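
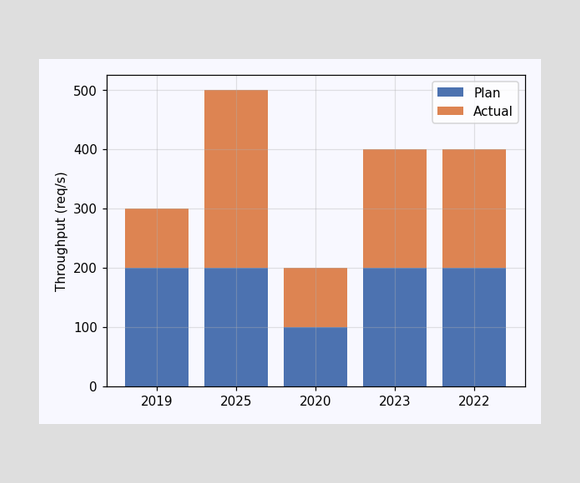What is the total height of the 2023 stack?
400req/s

The 2023 stack's top reaches 400req/s on the y-axis.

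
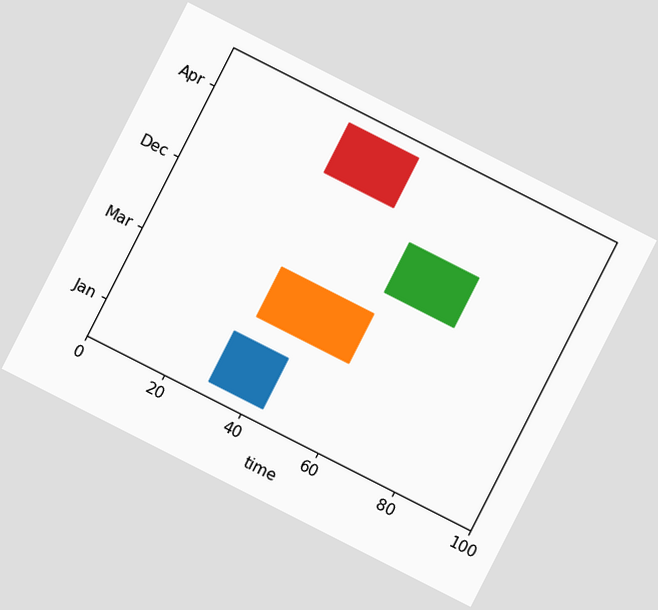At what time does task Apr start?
32

The chart is tilted about 27° clockwise. The Apr bar begins at t=32.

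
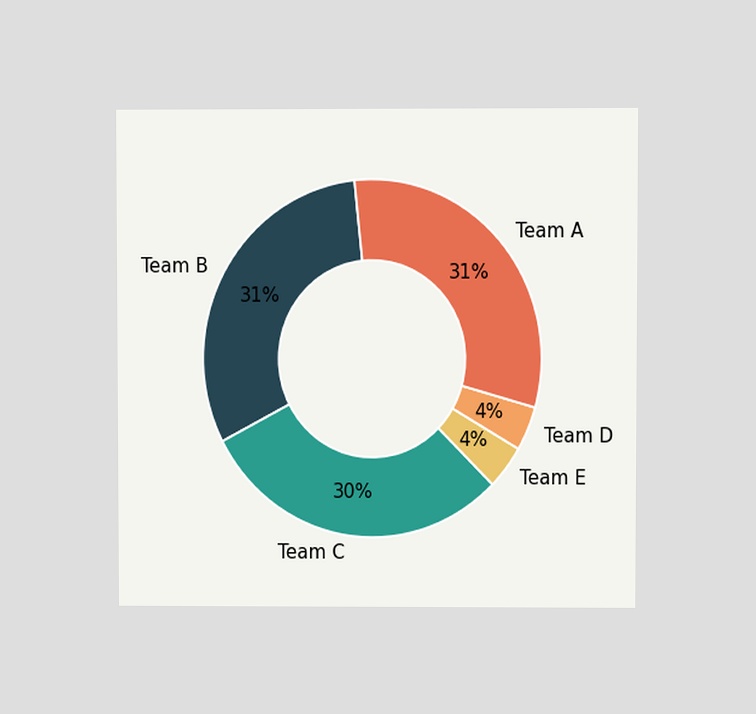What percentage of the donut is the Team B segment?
31%

The chart is viewed at a slight angle. The Team B segment takes up 31% of the ring.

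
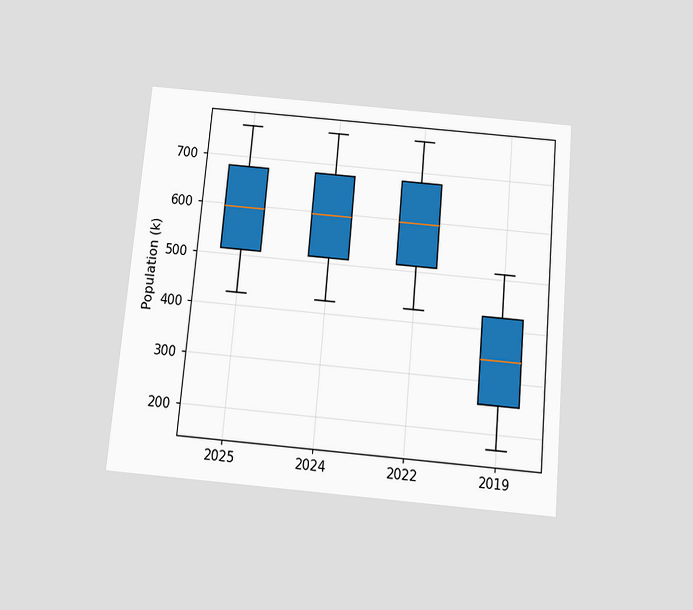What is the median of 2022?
595k

The chart is tilted about 5° clockwise and viewed slightly from below. The median line in the 2022 box sits at 595k.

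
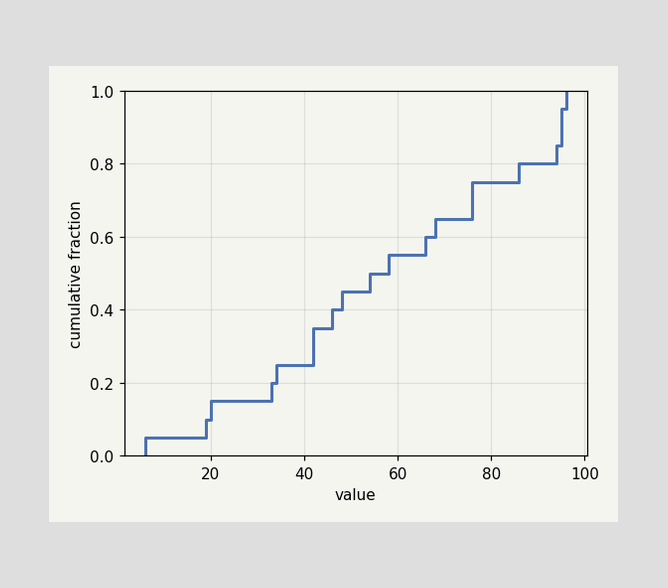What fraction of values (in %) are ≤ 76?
At x=76 the ECDF step is at 75%.

75%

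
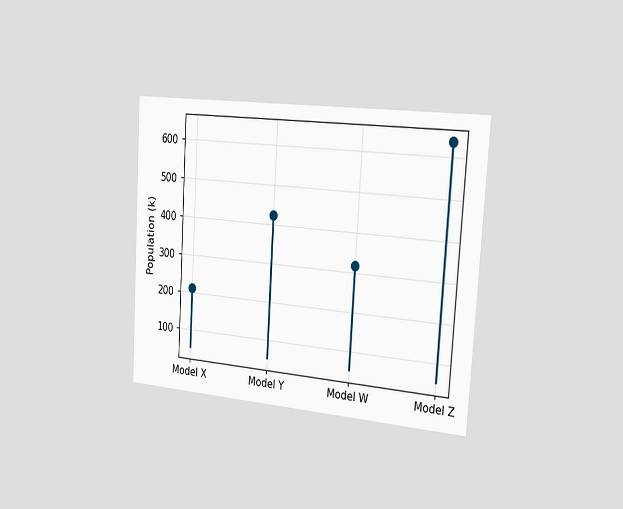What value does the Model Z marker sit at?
636k

The chart is tilted about 4° clockwise and viewed slightly from the right. The Model Z marker sits at 636k.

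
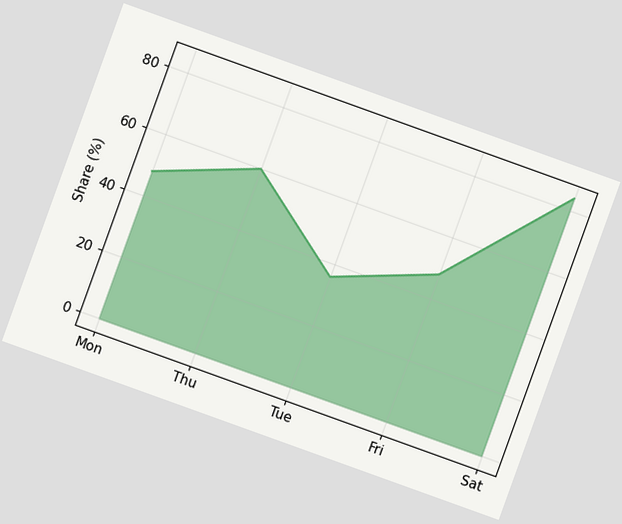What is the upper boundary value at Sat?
84%

The chart is tilted about 20° clockwise. At Sat the upper boundary is at 84%.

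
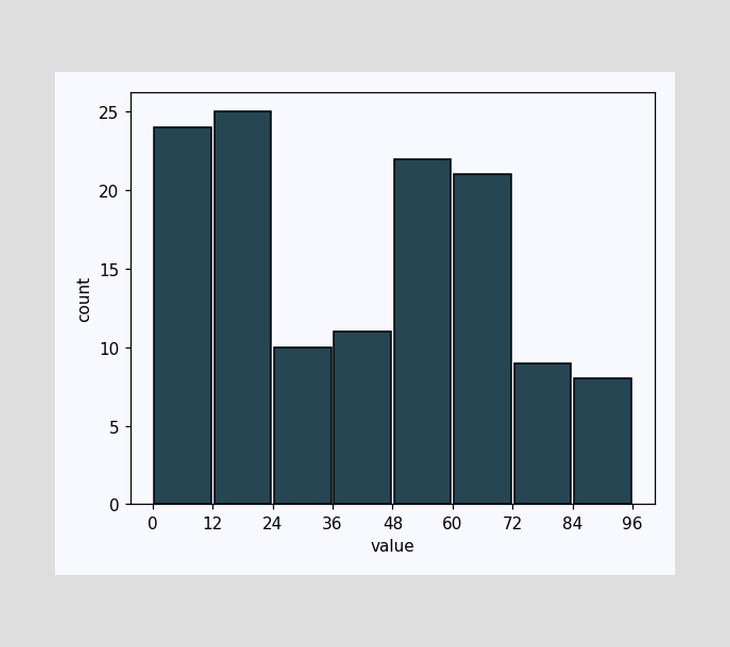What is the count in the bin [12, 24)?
25

The [12, 24) bin has height 25.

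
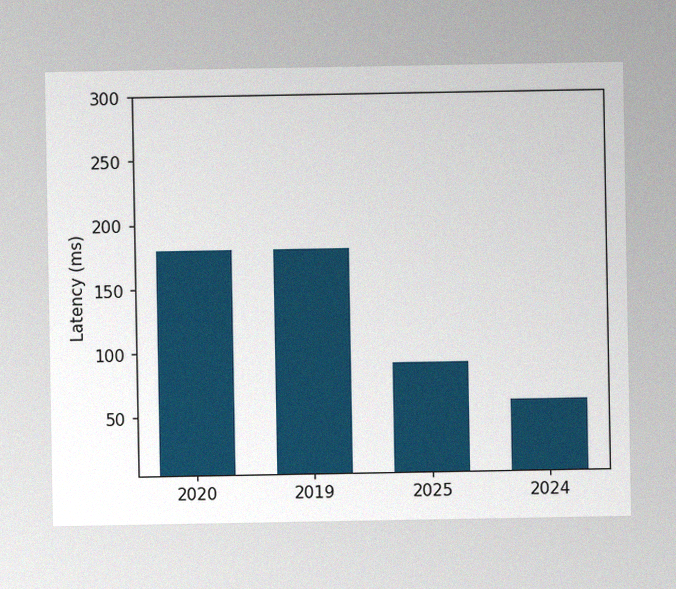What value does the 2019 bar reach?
180ms

The image has some photo noise and uneven lighting. Reading along the chart's y-axis, the 2019 bar reaches 180ms.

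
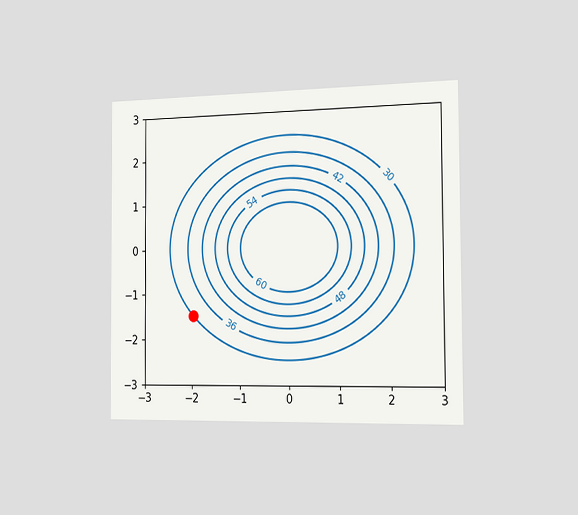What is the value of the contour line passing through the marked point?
30

The chart is viewed slightly from the right. The marked point sits on the contour labelled 30.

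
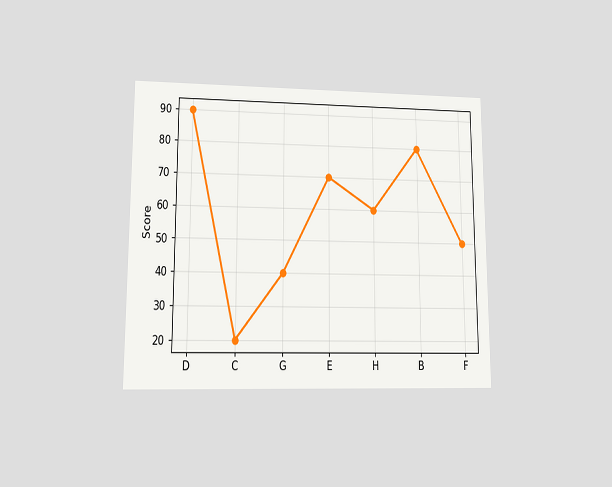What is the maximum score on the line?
The chart is viewed at a slight angle. The highest point is at D, and reading across to the y-axis gives 90.

90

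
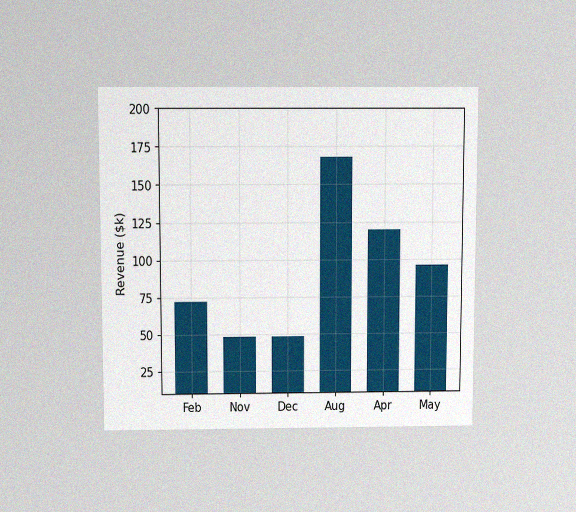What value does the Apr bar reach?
$120k

The chart is viewed slightly from above, with some photo noise. Reading along the chart's y-axis, the Apr bar reaches $120k.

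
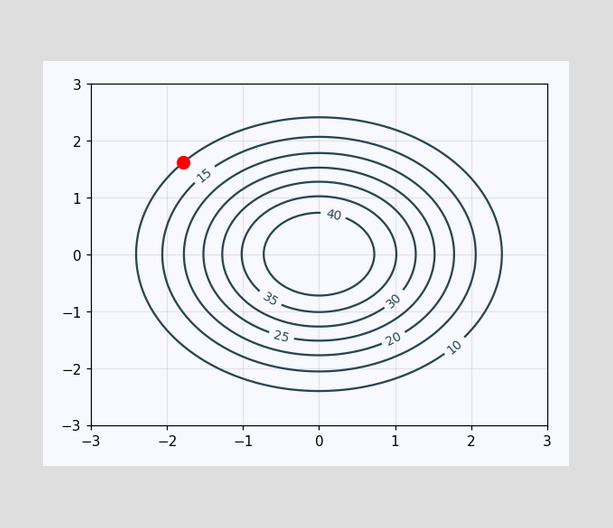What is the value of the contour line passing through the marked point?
The marked point sits on the contour labelled 10.

10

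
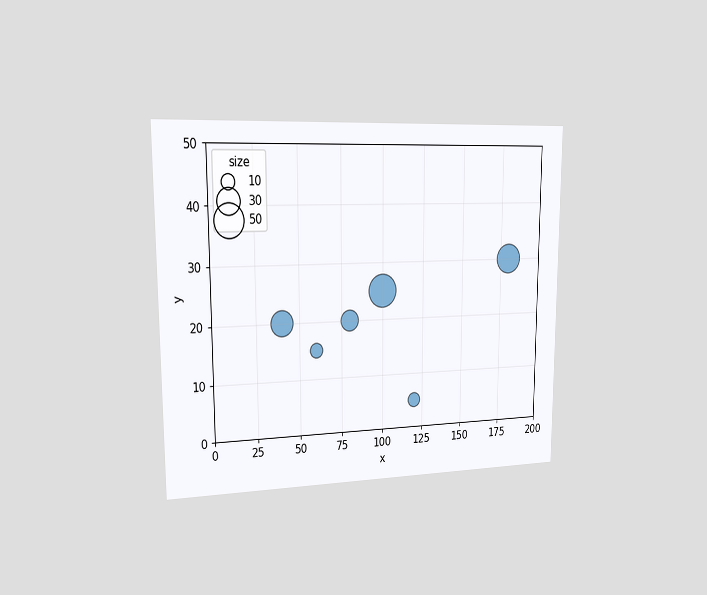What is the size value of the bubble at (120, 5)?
10

The chart is viewed slightly from the left. Matching the bubble at (120, 5) against the size legend gives 10.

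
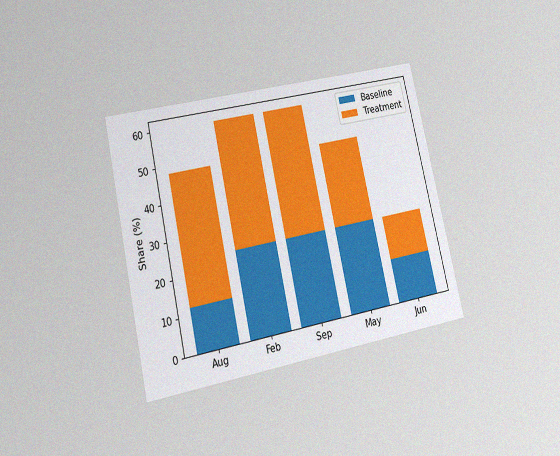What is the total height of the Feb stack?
60%

The chart is tilted about 13° counter-clockwise and viewed at a slight angle, with some photo noise. The Feb stack's top reaches 60% on the y-axis.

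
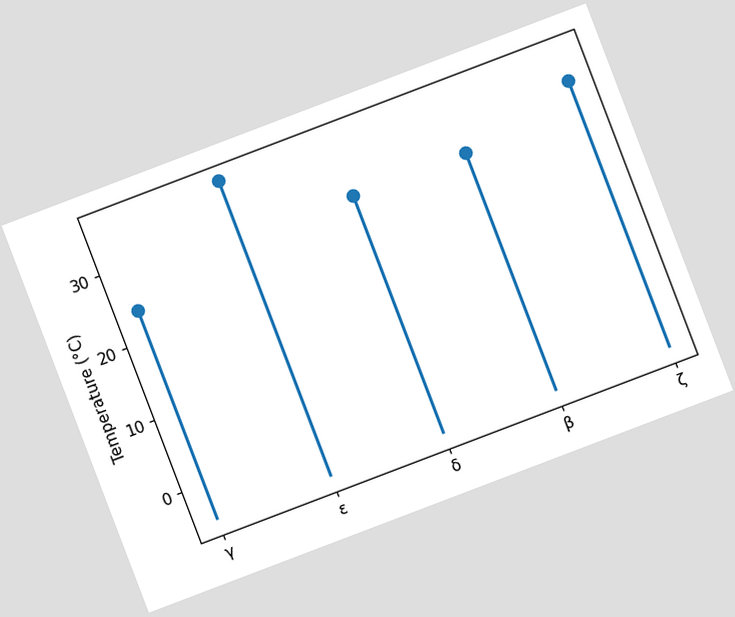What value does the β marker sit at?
28°C

The chart is tilted about 21° counter-clockwise. The β marker sits at 28°C.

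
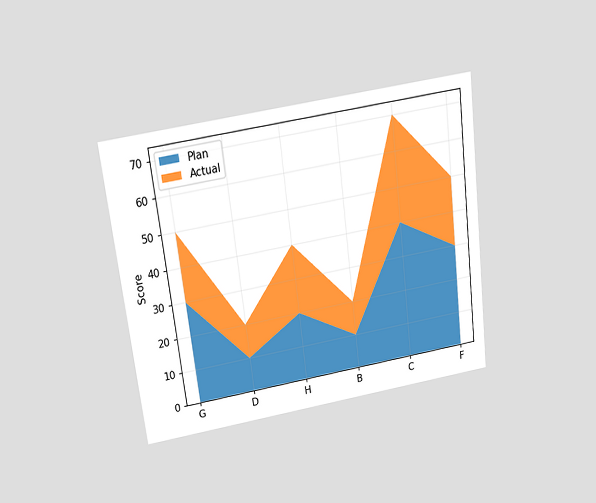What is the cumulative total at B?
20

The chart is tilted about 7° counter-clockwise and viewed slightly from above. The stacked total at B reaches 20.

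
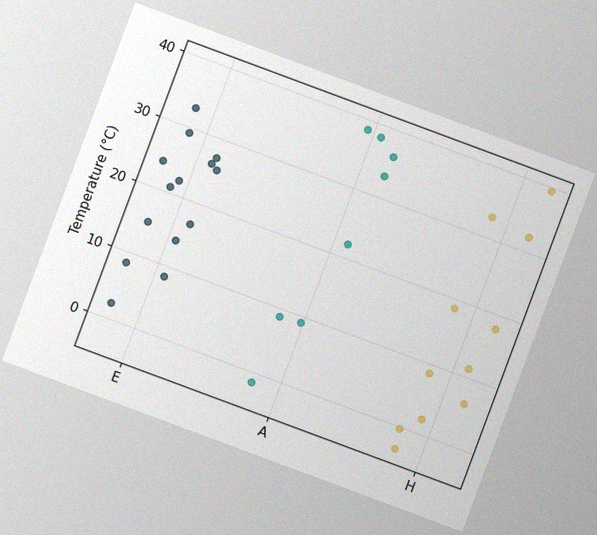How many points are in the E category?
The chart is tilted about 20° clockwise, with some photo noise. Counting the markers in the E column gives 14.

14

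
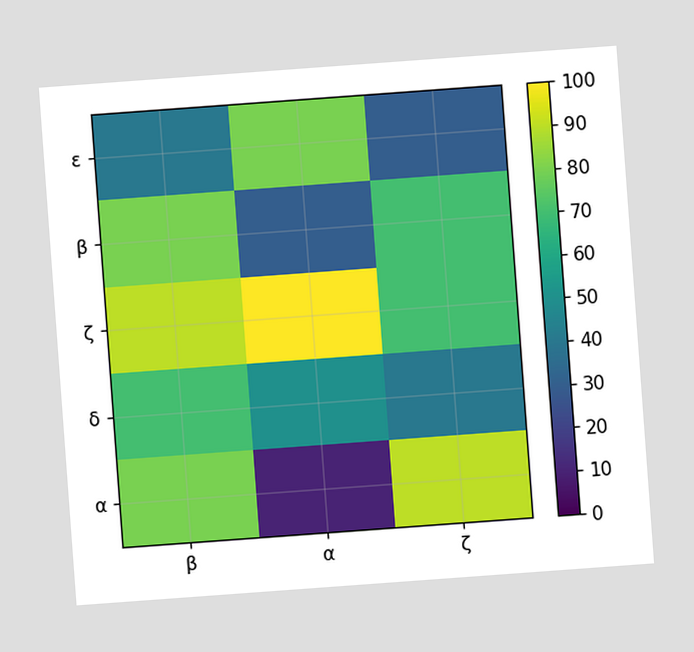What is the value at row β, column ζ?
70

The chart is tilted about 4° counter-clockwise. Matching cell (β, ζ) against the colorbar gives 70.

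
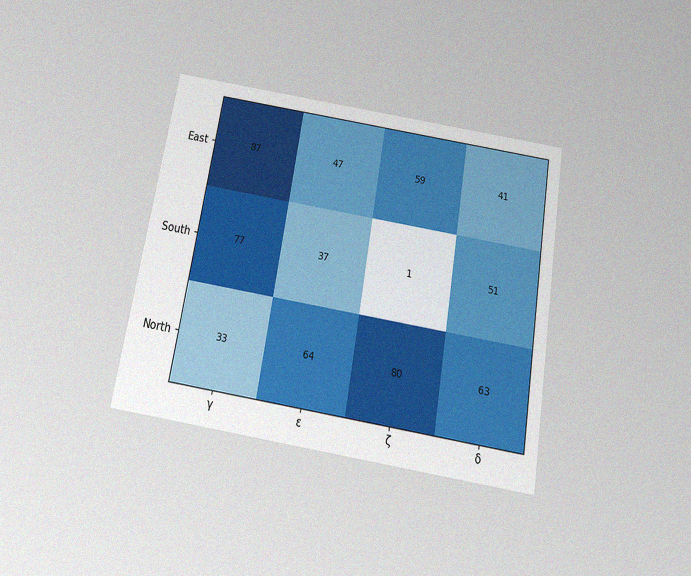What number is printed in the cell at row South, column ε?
The chart is tilted about 10° clockwise and viewed slightly from below, with some photo noise. The (South, ε) cell reads 37.

37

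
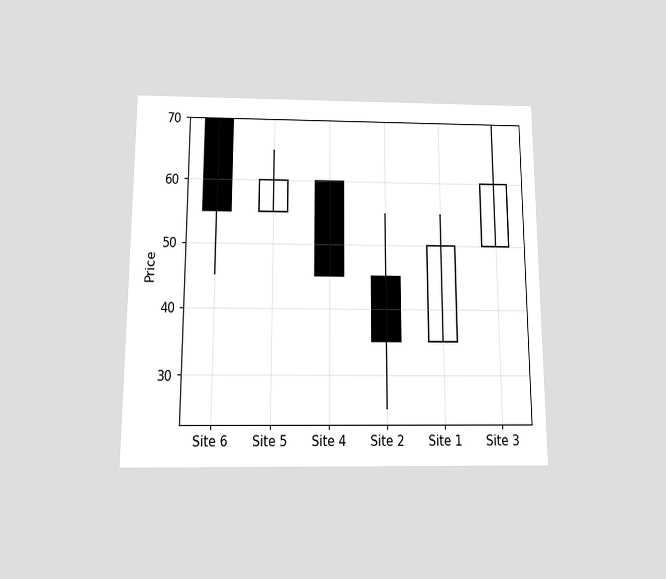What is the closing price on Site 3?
The chart is viewed slightly from below. The Site 3 candle closes at 60.

60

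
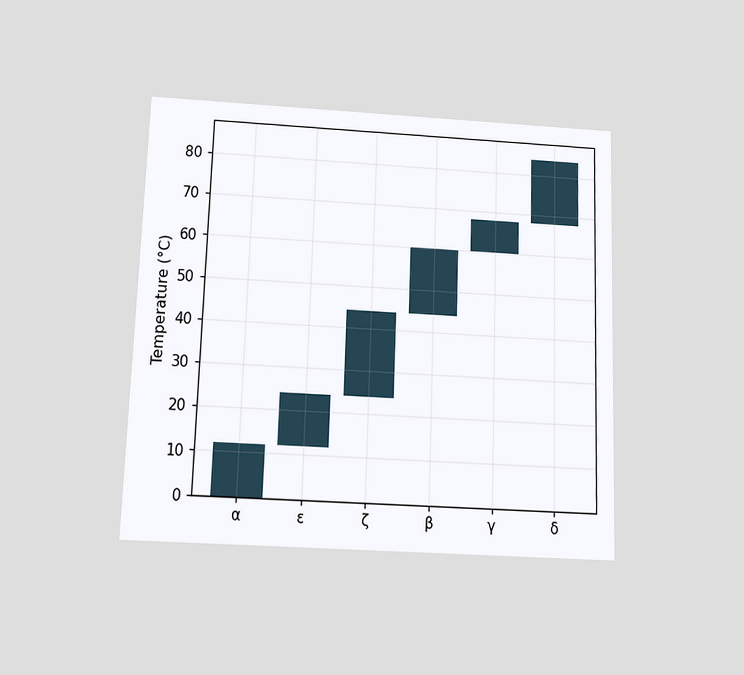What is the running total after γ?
68°C

The chart is viewed slightly from below. After γ the running total reaches 68°C.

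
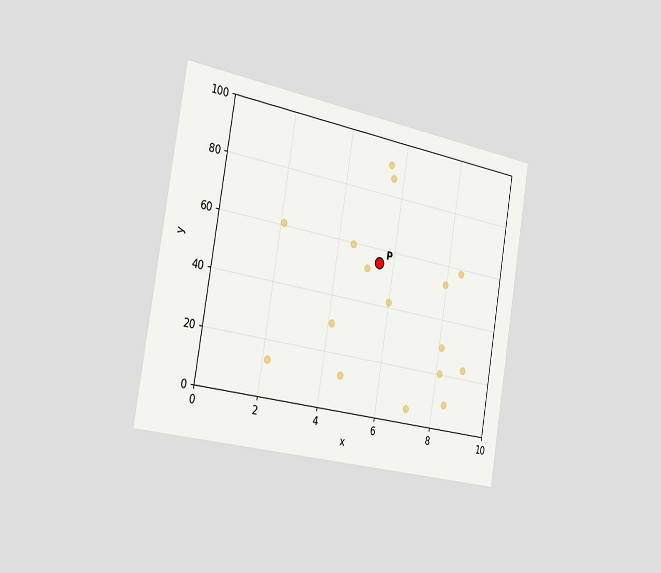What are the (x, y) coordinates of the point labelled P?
The chart is tilted about 9° clockwise and viewed slightly from the left. Following the gridlines from P to each axis, P sits at (5.5, 55).

(5.5, 55)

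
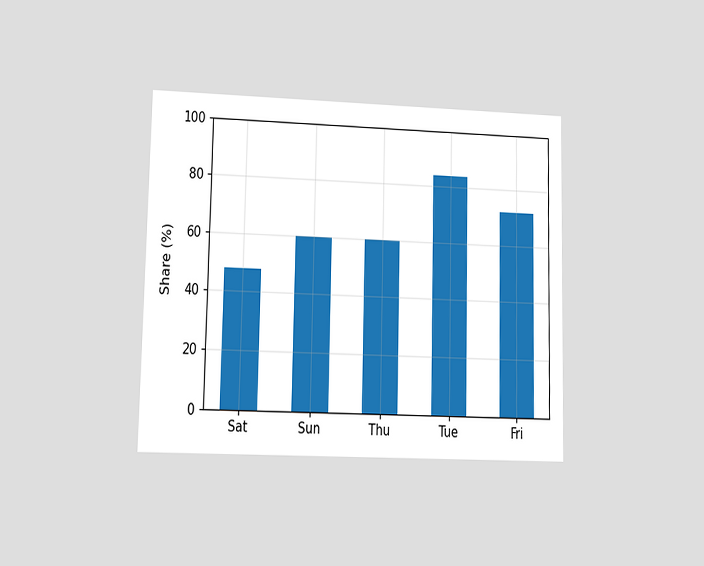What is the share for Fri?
72%

The chart is viewed at a slight angle. Reading along the chart's y-axis, the Fri bar reaches 72%.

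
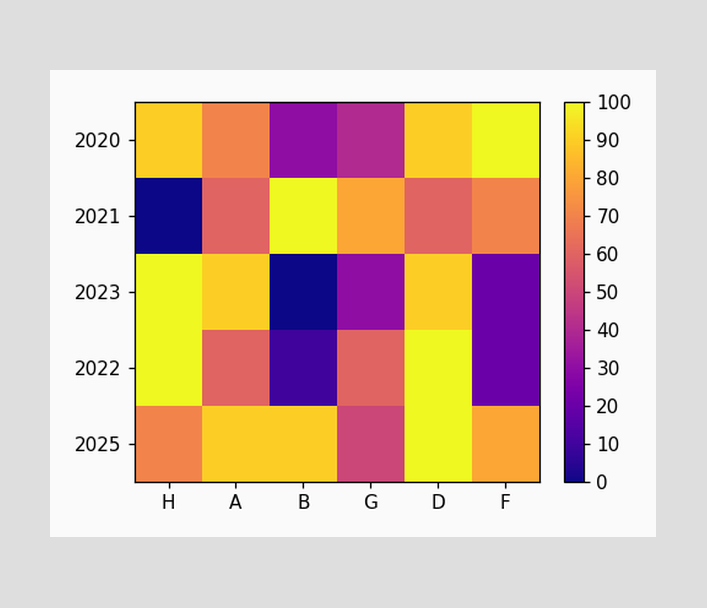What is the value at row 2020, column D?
90

Matching cell (2020, D) against the colorbar gives 90.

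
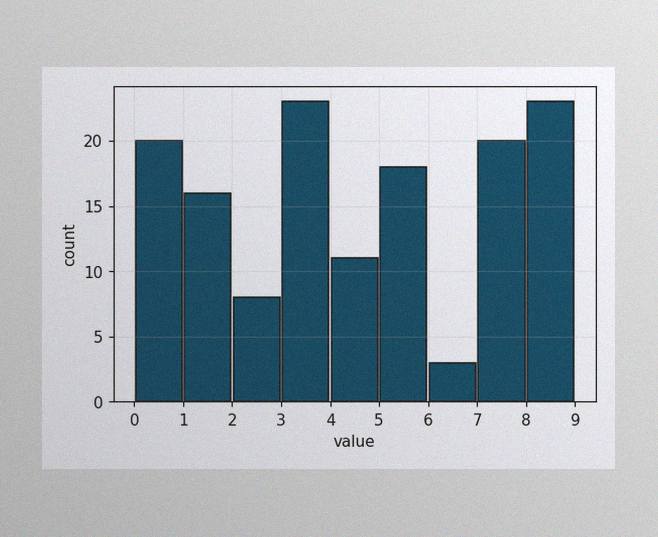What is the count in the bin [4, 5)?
The image has some photo noise and uneven lighting. The [4, 5) bin has height 11.

11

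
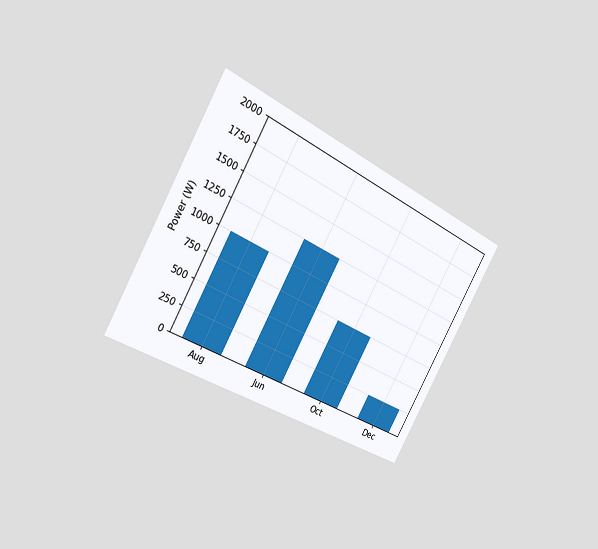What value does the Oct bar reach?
The chart is tilted about 29° clockwise and viewed slightly from the left. Reading along the chart's y-axis, the Oct bar reaches 750W.

750W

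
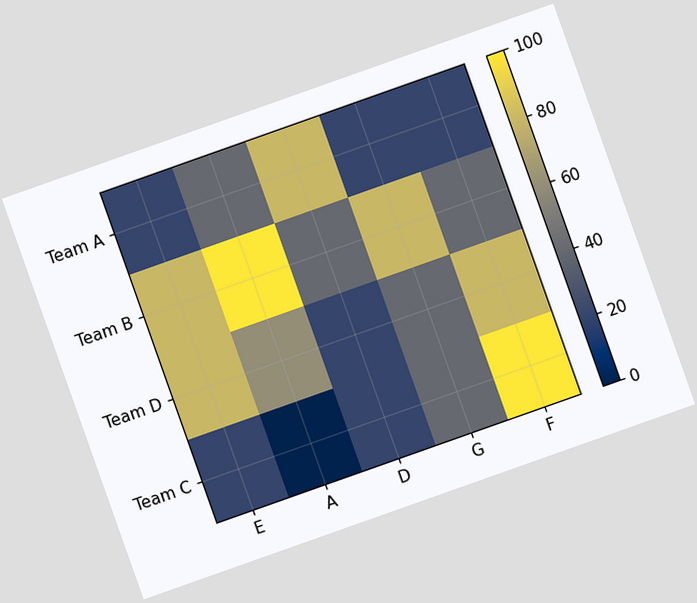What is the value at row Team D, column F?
The chart is tilted about 20° counter-clockwise. Matching cell (Team D, F) against the colorbar gives 80.

80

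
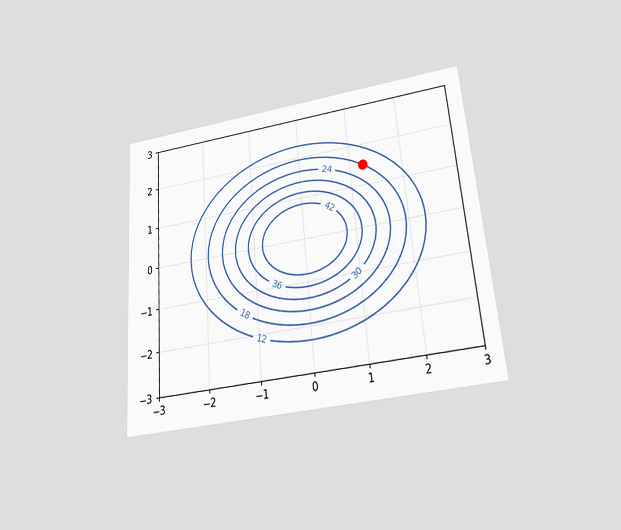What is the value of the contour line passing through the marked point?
18

The chart is tilted about 5° counter-clockwise and viewed slightly from below. The marked point sits on the contour labelled 18.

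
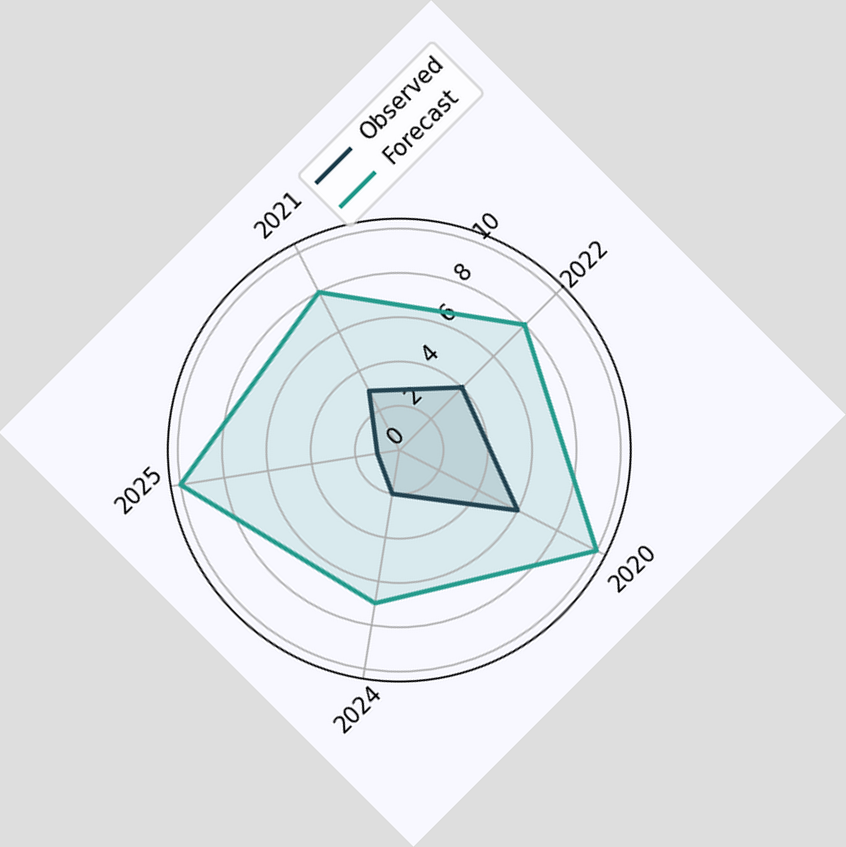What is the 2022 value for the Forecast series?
The chart is tilted about 45° counter-clockwise. On the 2022 axis, Forecast reaches 8.

8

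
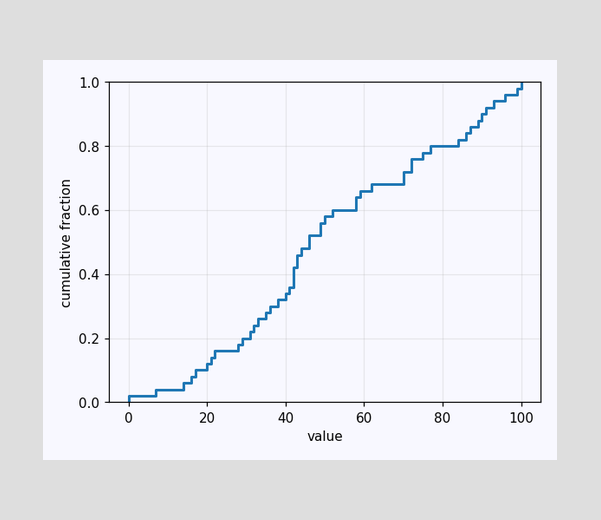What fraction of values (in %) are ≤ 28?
At x=28 the ECDF step is at 18%.

18%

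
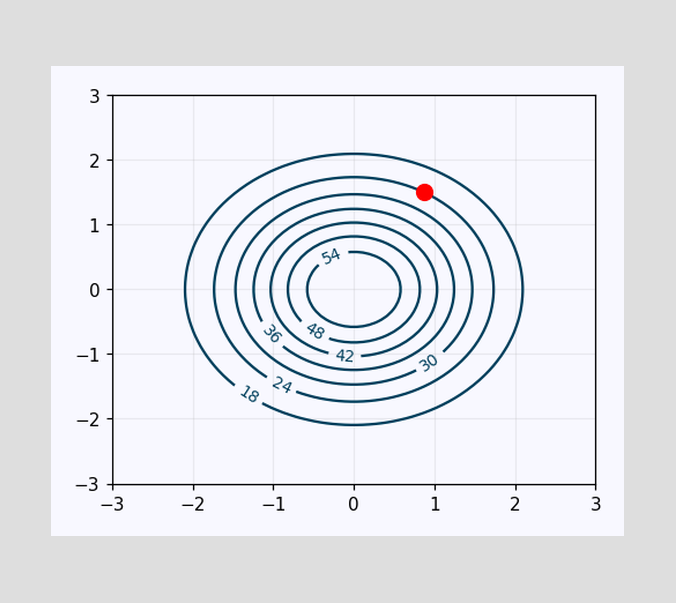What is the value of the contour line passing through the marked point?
The marked point sits on the contour labelled 24.

24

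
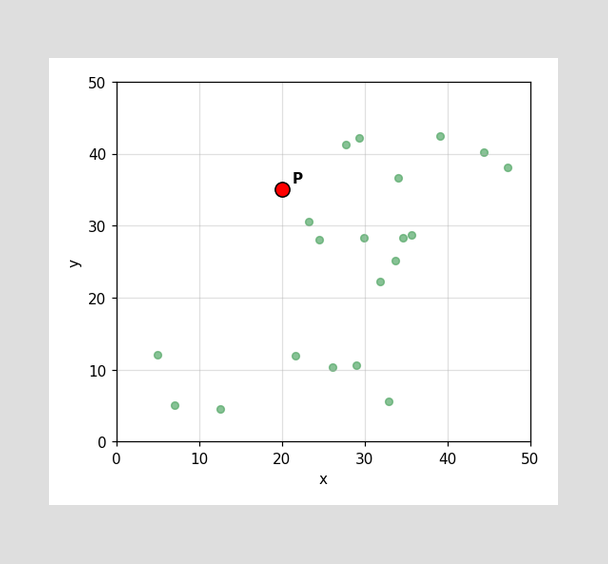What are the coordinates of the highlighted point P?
(20, 35)

Following the gridlines from P to each axis, P sits at (20, 35).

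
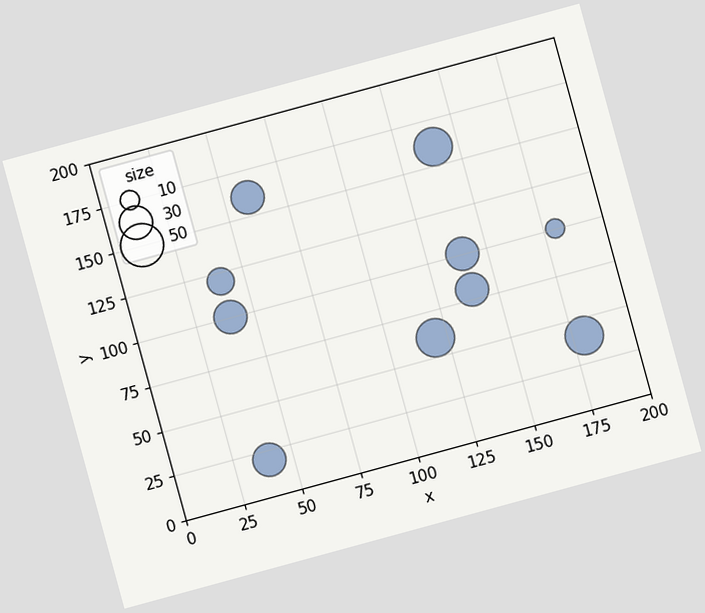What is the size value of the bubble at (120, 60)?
The chart is tilted about 15° counter-clockwise. Matching the bubble at (120, 60) against the size legend gives 40.

40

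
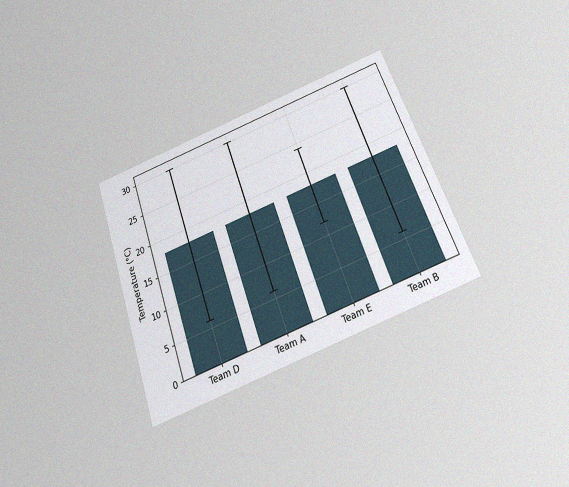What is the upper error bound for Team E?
24°C

The chart is tilted about 20° counter-clockwise and viewed slightly from below, with some photo noise. The Team E bar's upper whisker reaches 24°C.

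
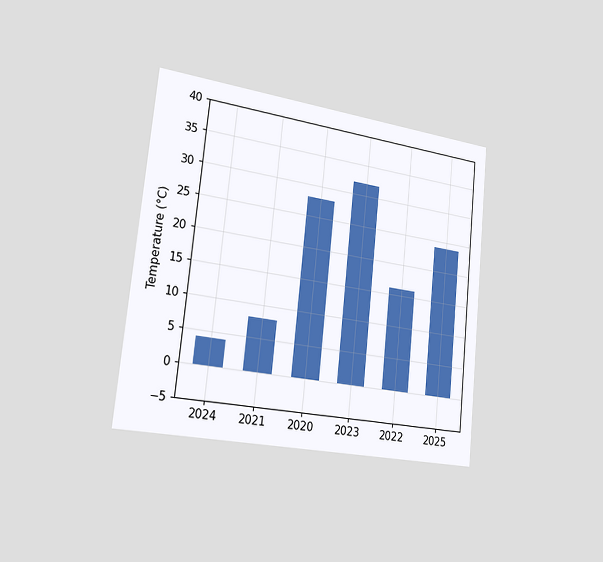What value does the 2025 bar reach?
The chart is tilted about 6° clockwise and viewed slightly from the left. Reading along the chart's y-axis, the 2025 bar reaches 24°C.

24°C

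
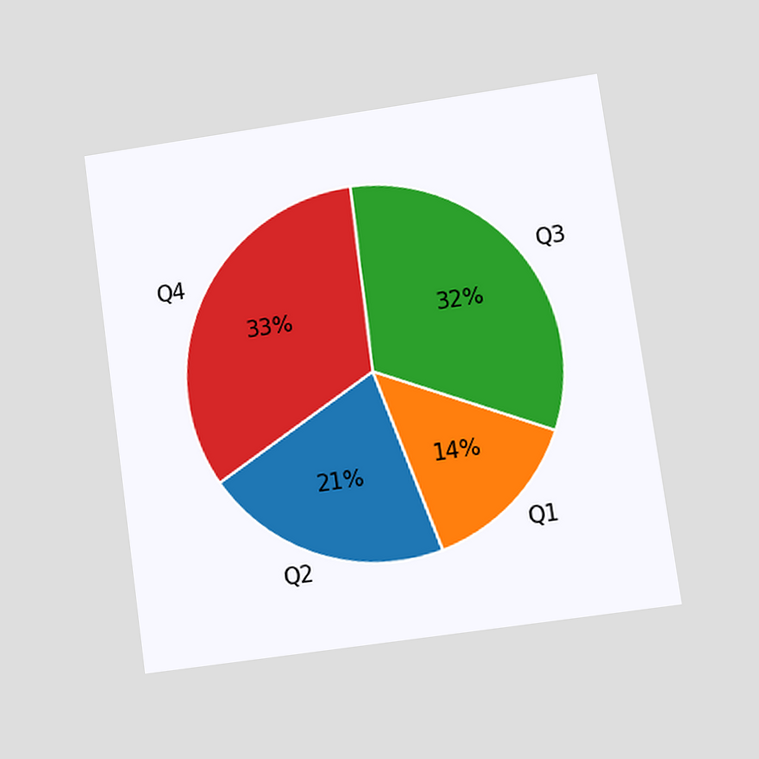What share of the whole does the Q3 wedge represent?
The chart is tilted about 8° counter-clockwise and viewed at a slight angle. The Q3 slice takes up 32% of the pie.

32%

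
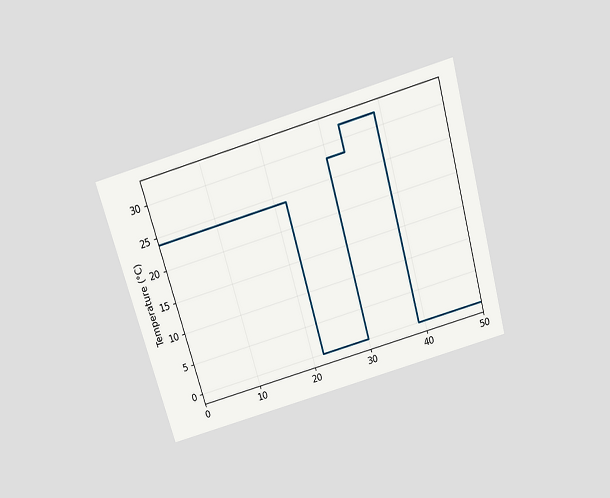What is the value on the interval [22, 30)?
0°C

The chart is tilted about 16° counter-clockwise and viewed slightly from above. On [22, 30) the step sits at 0°C.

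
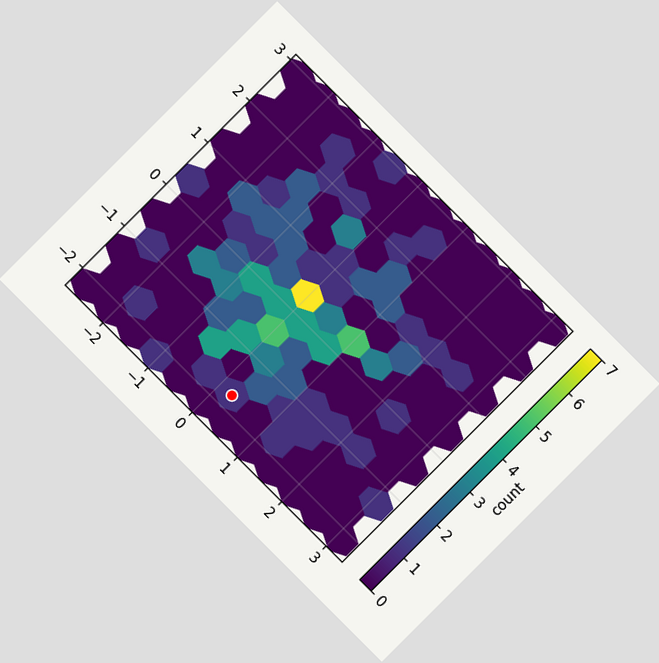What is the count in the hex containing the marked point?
1

The chart is tilted about 45° clockwise. The marked hex reads 1 on the colorbar.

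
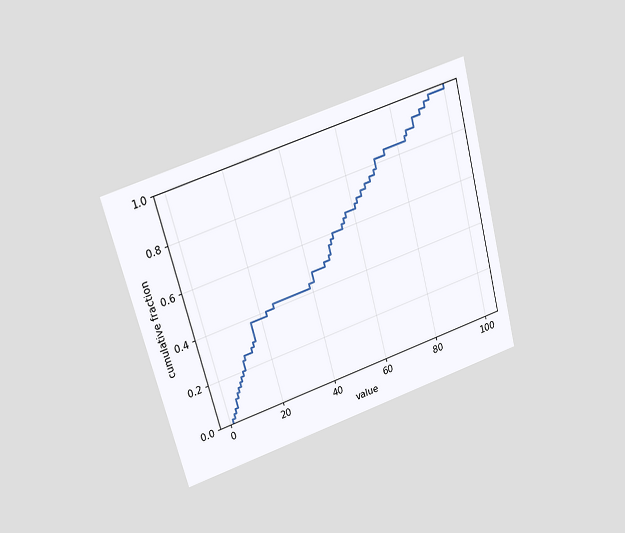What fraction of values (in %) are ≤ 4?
The chart is tilted about 15° counter-clockwise and viewed slightly from above. At x=4 the ECDF step is at 10%.

10%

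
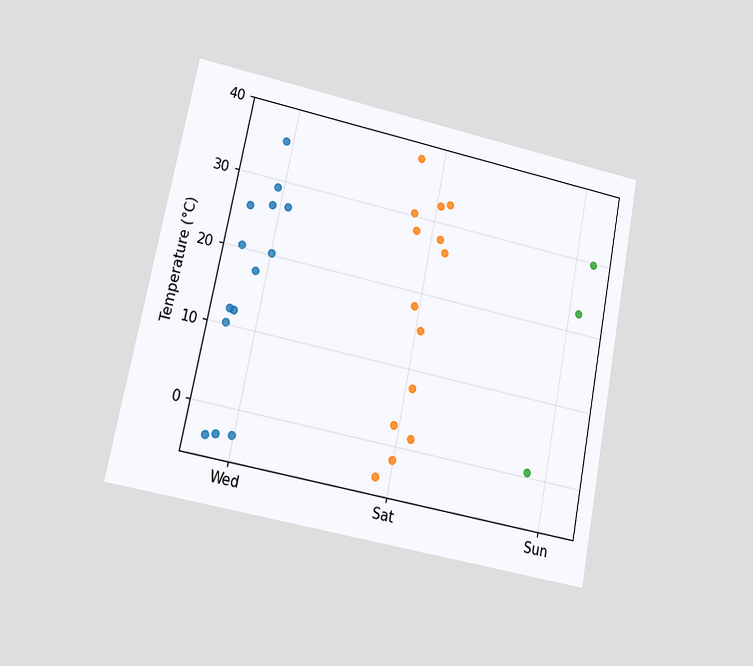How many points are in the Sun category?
The chart is tilted about 11° clockwise and viewed at a slight angle. Counting the markers in the Sun column gives 3.

3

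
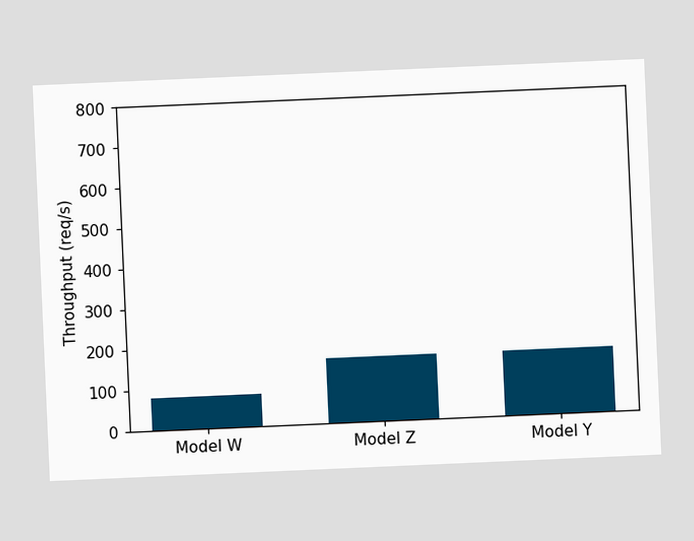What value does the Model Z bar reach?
160req/s

The chart is tilted about 2° counter-clockwise. Reading along the chart's y-axis, the Model Z bar reaches 160req/s.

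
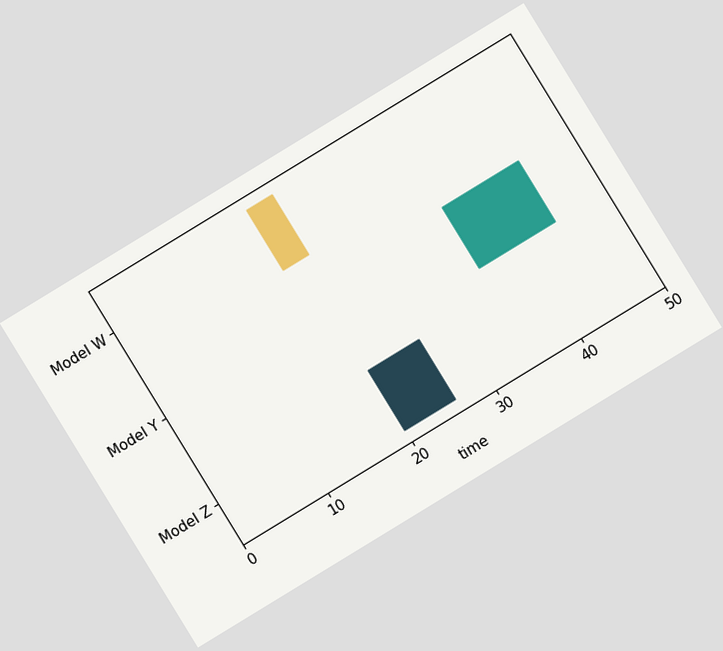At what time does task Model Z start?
20

The chart is tilted about 31° counter-clockwise. The Model Z bar begins at t=20.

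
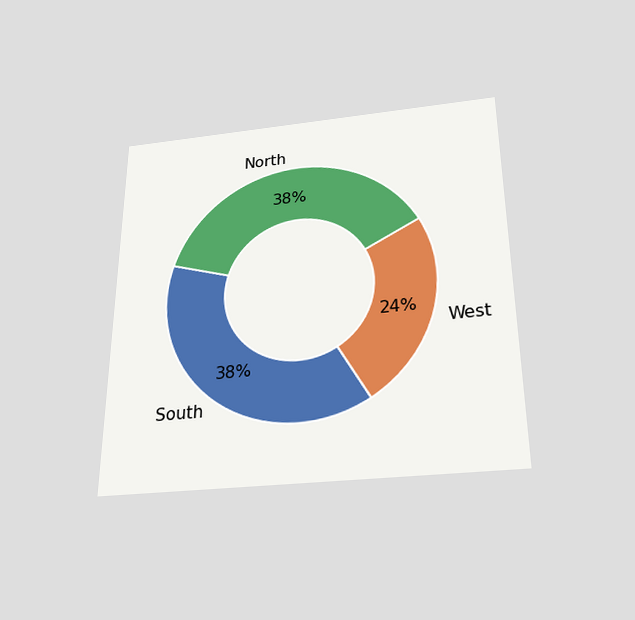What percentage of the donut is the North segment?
The chart is viewed slightly from below. The North segment takes up 38% of the ring.

38%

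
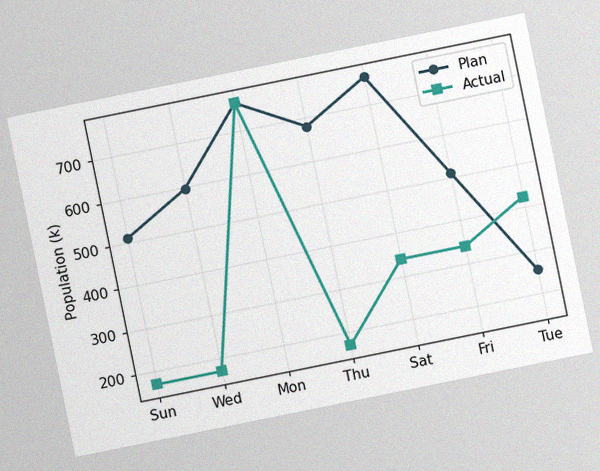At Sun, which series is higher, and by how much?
The chart is tilted about 11° counter-clockwise, with some photo noise. At Sun, Plan sits above the other line by 340k.

Plan, by 340k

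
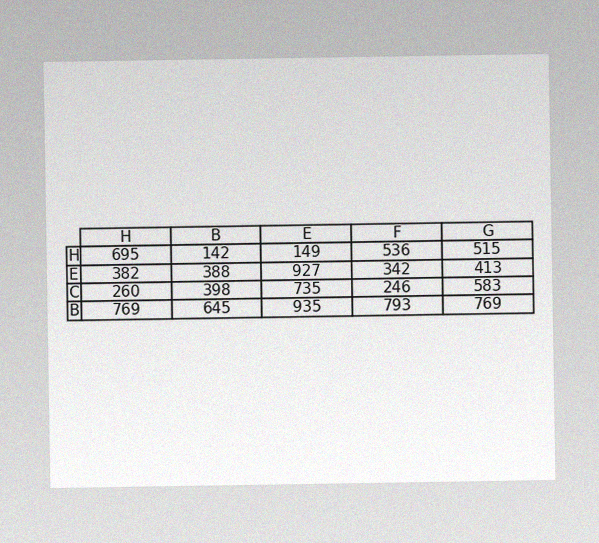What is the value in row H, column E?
149

The image has some photo noise and uneven lighting. The (H, E) cell reads 149.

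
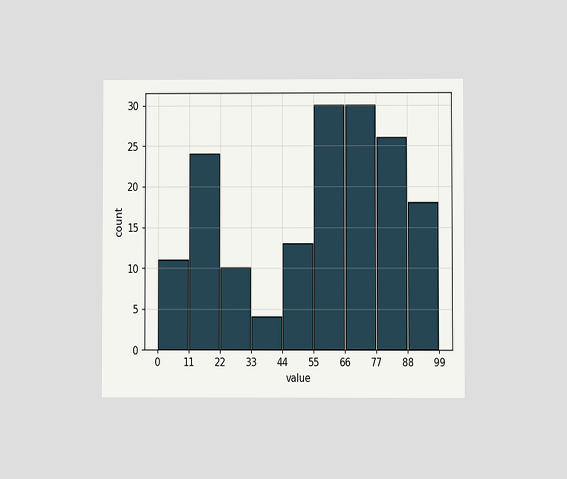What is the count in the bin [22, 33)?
The chart is viewed at a slight angle. The [22, 33) bin has height 10.

10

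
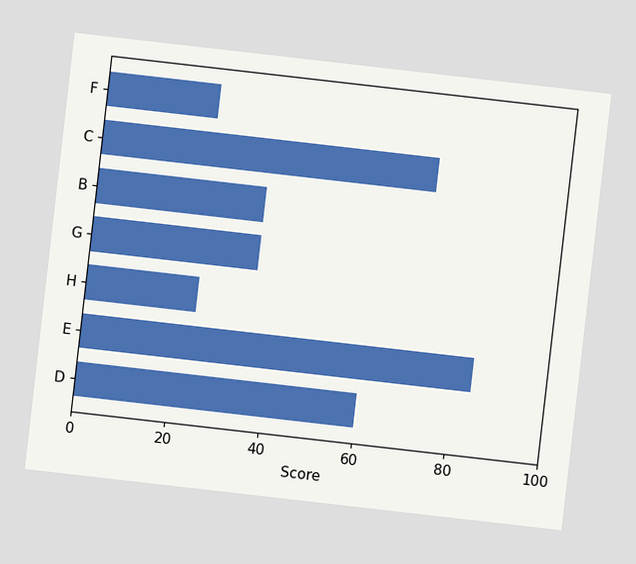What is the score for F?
The chart is tilted about 7° clockwise. Reading along the chart's x-axis, the F bar reaches 24.

24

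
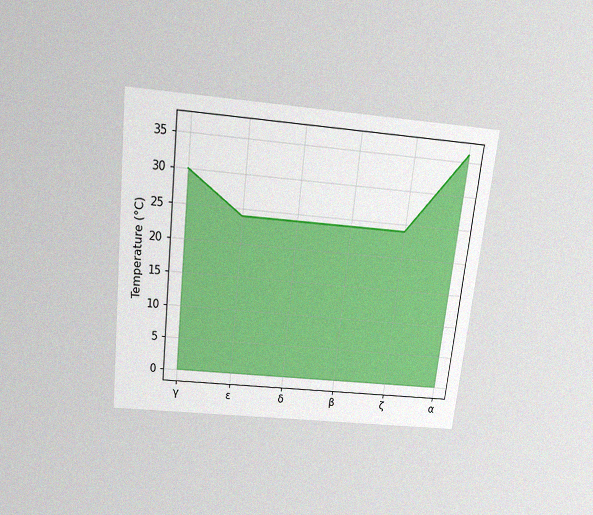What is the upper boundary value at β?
The chart is tilted about 6° clockwise and viewed slightly from above, with some photo noise. At β the upper boundary is at 24°C.

24°C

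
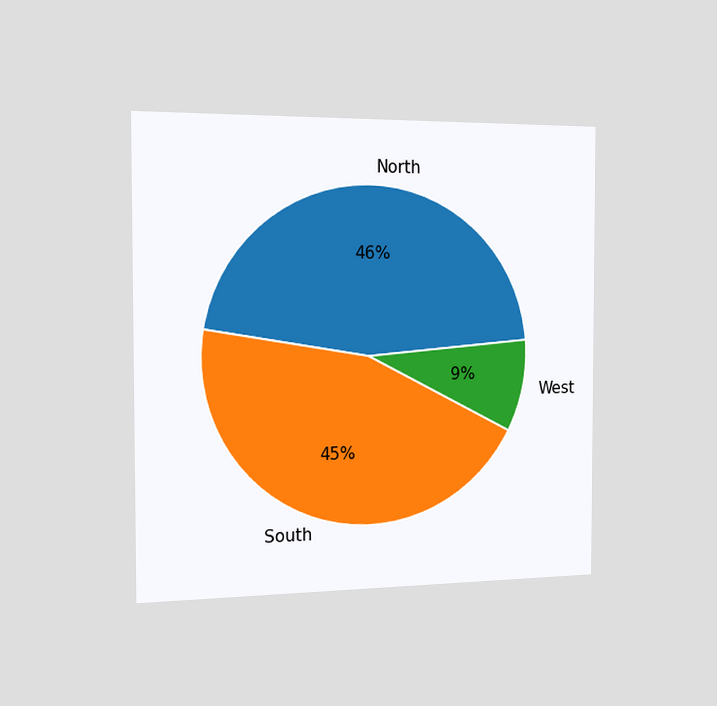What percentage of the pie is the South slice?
The chart is viewed slightly from the left. The South slice takes up 45% of the pie.

45%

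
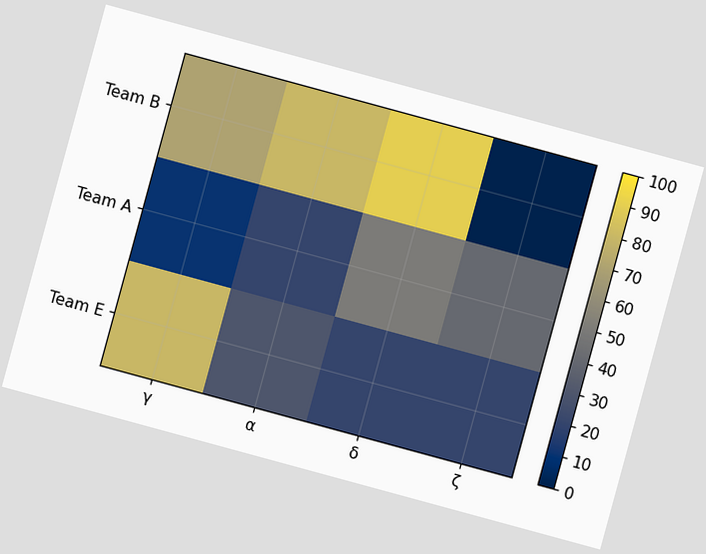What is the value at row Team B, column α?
80

The chart is tilted about 15° clockwise. Matching cell (Team B, α) against the colorbar gives 80.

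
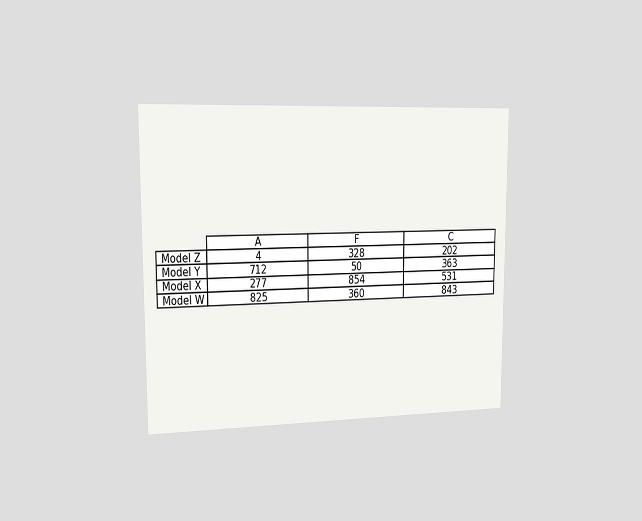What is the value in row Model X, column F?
854

The chart is viewed slightly from the left. The (Model X, F) cell reads 854.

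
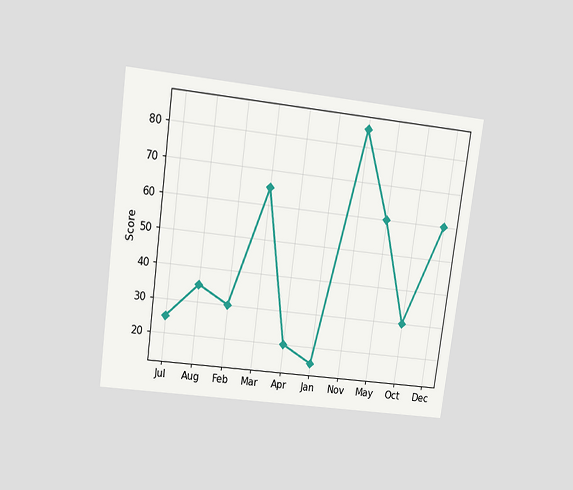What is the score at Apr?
20

The chart is tilted about 8° clockwise and viewed slightly from above. At Apr, the line is at 20.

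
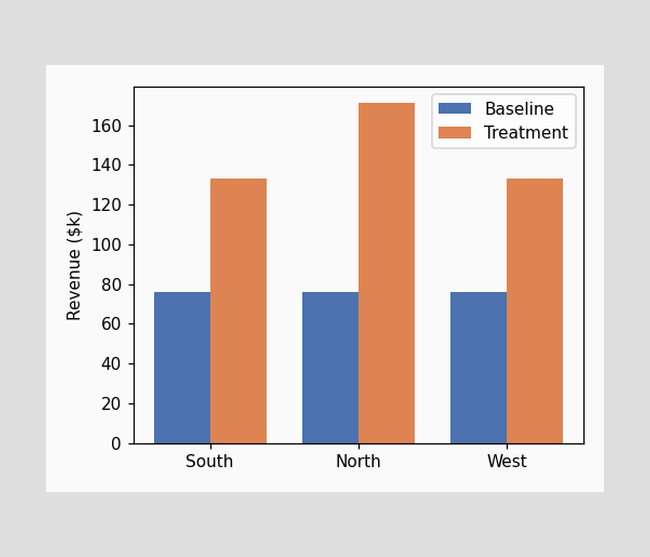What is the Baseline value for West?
The Baseline bar at West reaches $76k on the y-axis.

$76k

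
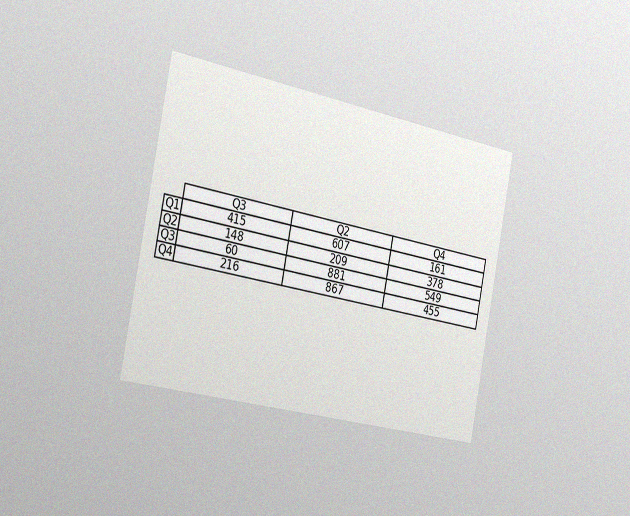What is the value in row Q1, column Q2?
The chart is tilted about 11° clockwise and viewed slightly from the left, with some photo noise. The (Q1, Q2) cell reads 607.

607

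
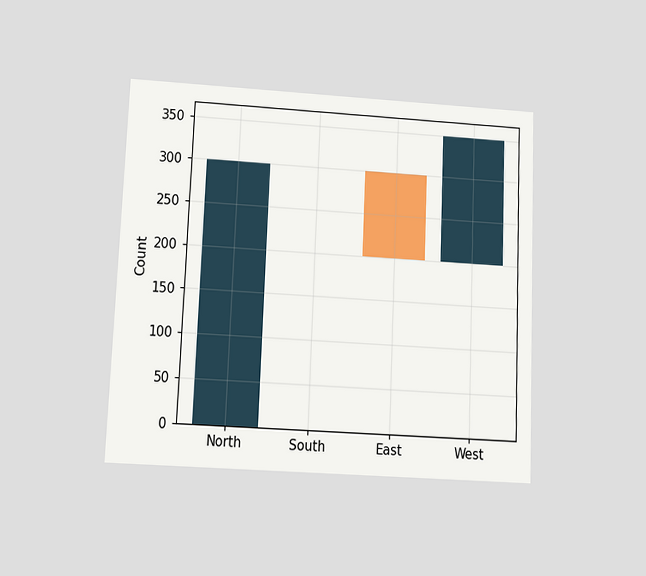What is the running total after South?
300

The chart is tilted about 2° clockwise and viewed slightly from below. After South the running total reaches 300.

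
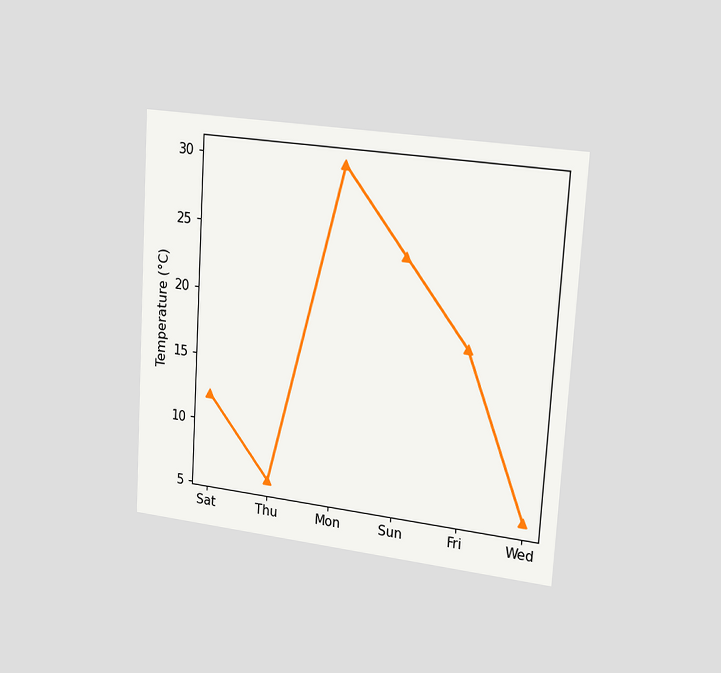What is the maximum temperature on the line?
The chart is tilted about 3° clockwise and viewed slightly from the right. The highest point is at Mon, and reading across to the y-axis gives 30°C.

30°C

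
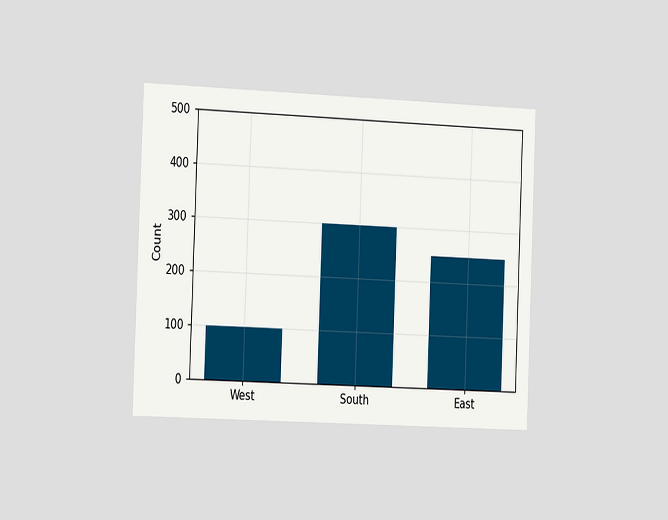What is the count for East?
The chart is tilted about 2° clockwise and viewed slightly from the left. Reading along the chart's y-axis, the East bar reaches 250.

250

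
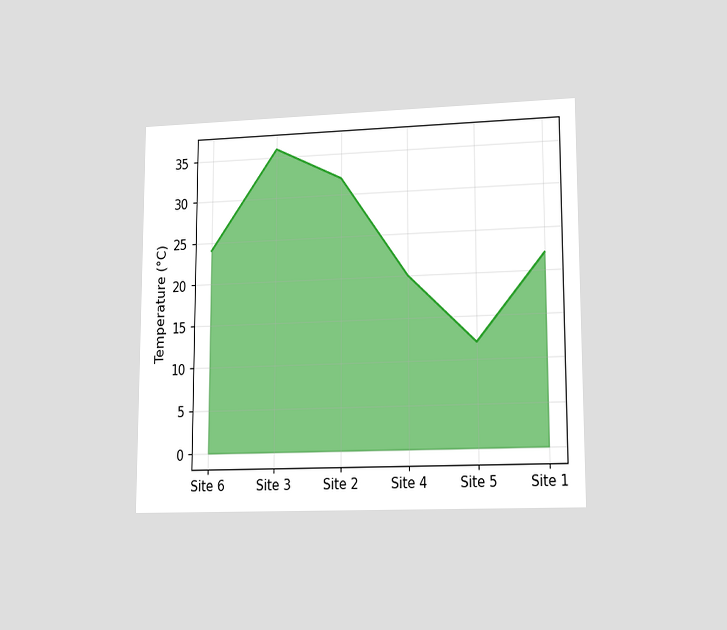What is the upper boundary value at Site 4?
20°C

The chart is viewed at a slight angle. At Site 4 the upper boundary is at 20°C.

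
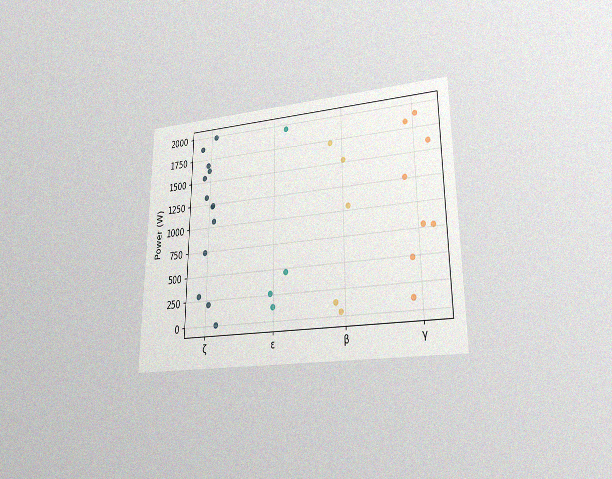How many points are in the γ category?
The chart is viewed at a slight angle, with some photo noise. Counting the markers in the γ column gives 8.

8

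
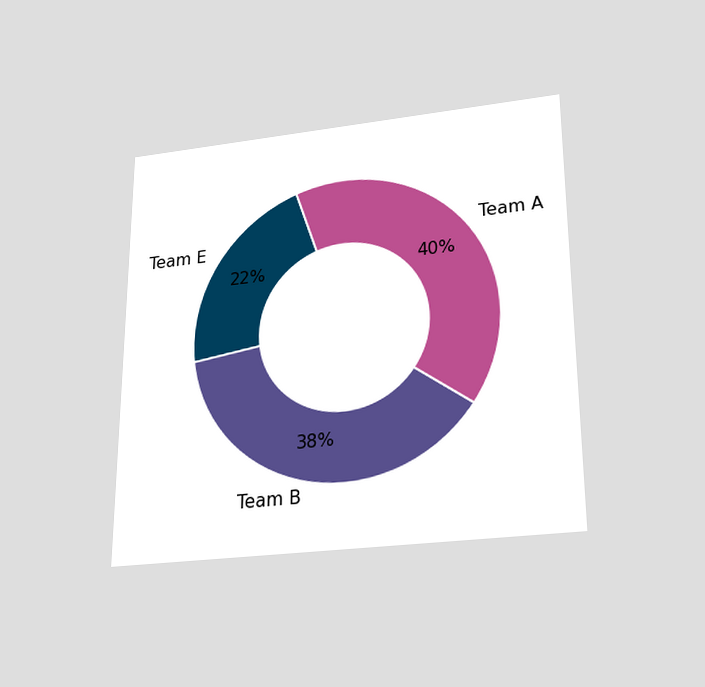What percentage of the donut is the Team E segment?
22%

The chart is viewed slightly from below. The Team E segment takes up 22% of the ring.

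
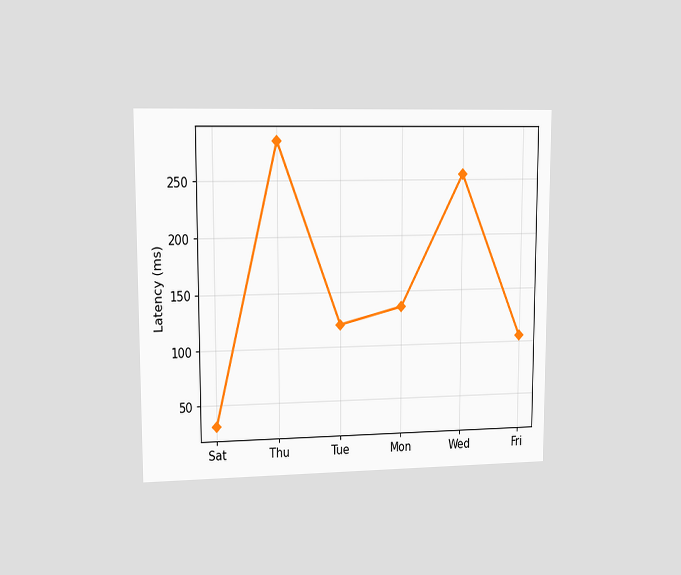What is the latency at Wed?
The chart is viewed at a slight angle. At Wed, the line is at 255ms.

255ms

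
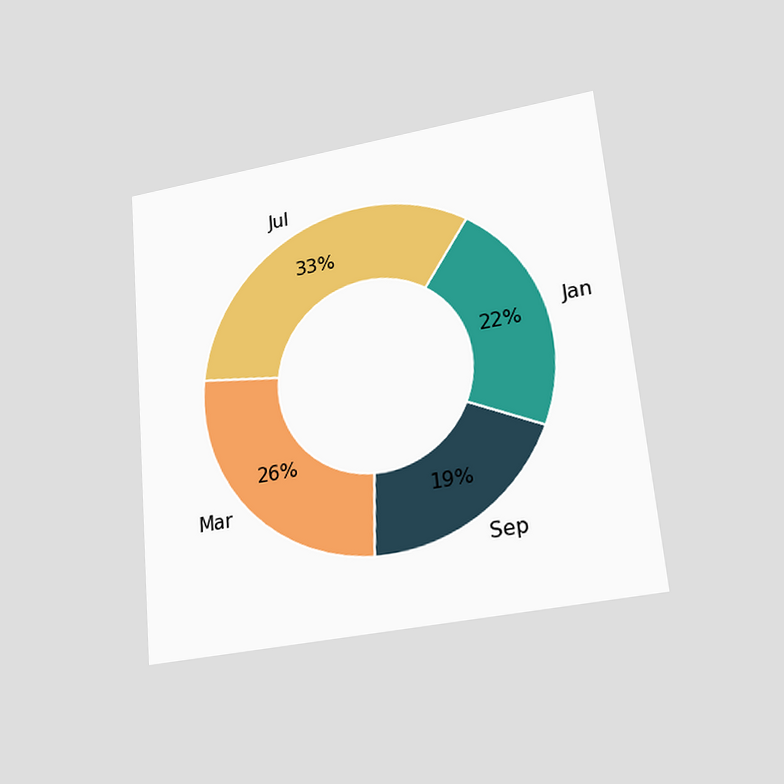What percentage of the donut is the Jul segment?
The chart is tilted about 5° counter-clockwise and viewed at a slight angle. The Jul segment takes up 33% of the ring.

33%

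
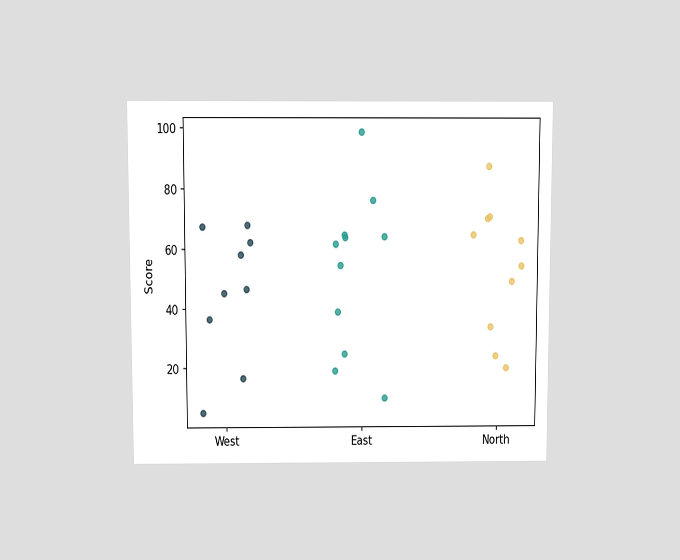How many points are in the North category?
The chart is viewed slightly from above. Counting the markers in the North column gives 10.

10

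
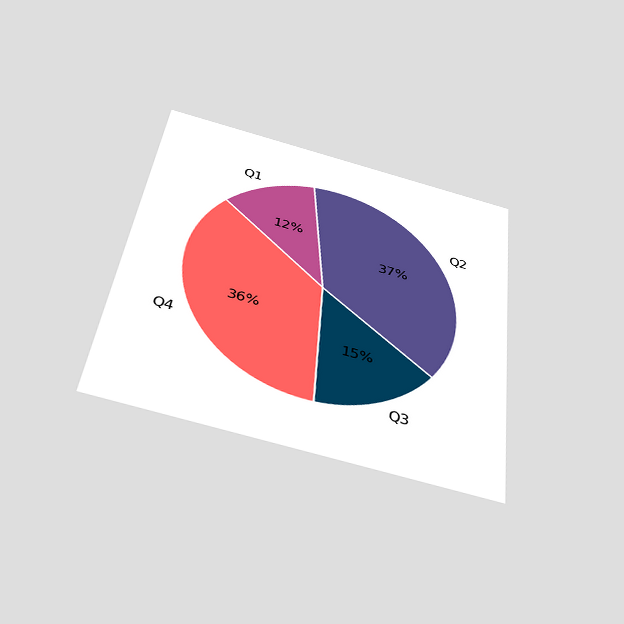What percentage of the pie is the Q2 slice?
The chart is tilted about 7° clockwise and viewed slightly from below. The Q2 slice takes up 37% of the pie.

37%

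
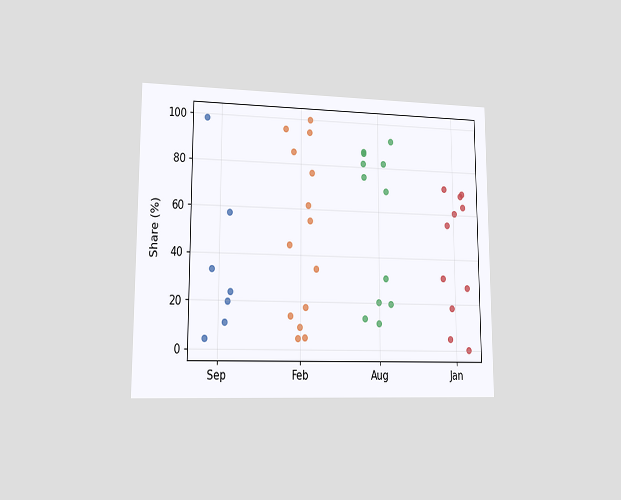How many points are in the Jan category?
11

The chart is viewed at a slight angle. Counting the markers in the Jan column gives 11.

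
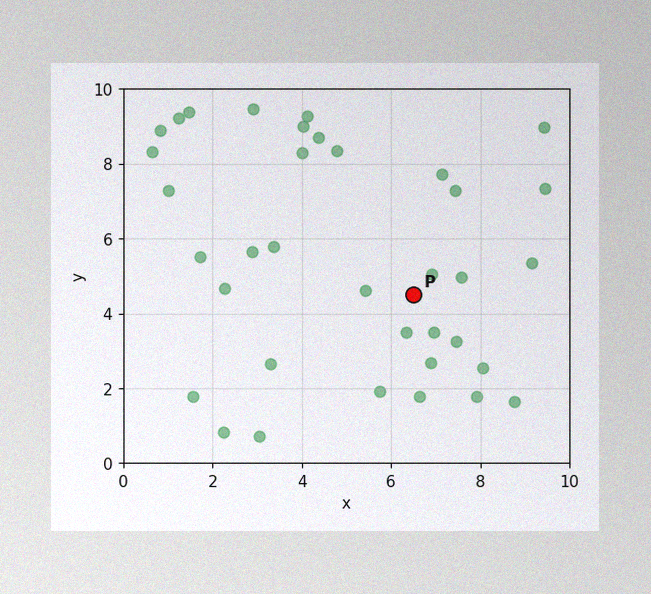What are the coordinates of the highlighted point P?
(6.5, 4.5)

The image has some photo noise and uneven lighting. Following the gridlines from P to each axis, P sits at (6.5, 4.5).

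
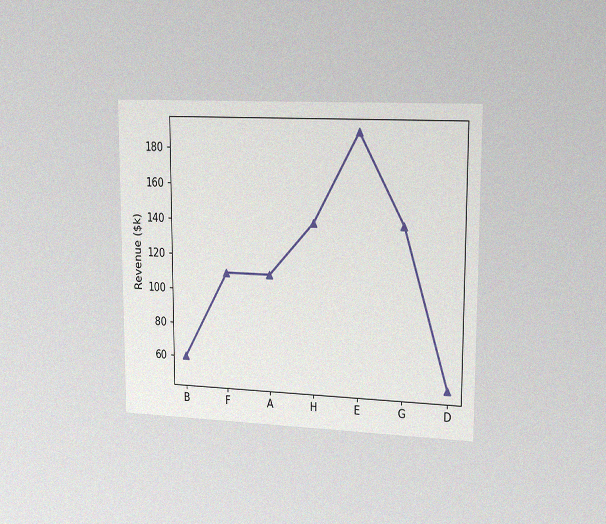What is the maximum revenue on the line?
The chart is viewed slightly from the right, with some photo noise. The highest point is at E, and reading across to the y-axis gives $190k.

$190k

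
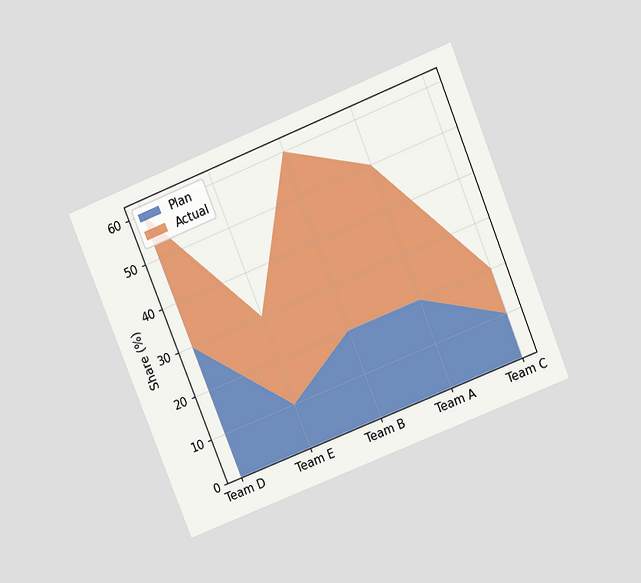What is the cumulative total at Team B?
60%

The chart is tilted about 22° counter-clockwise and viewed slightly from above. The stacked total at Team B reaches 60%.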